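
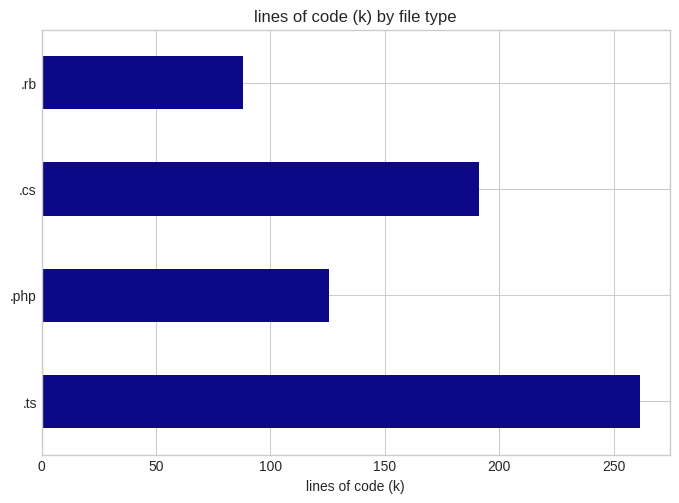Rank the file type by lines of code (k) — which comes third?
.php

Top 4: .ts ≈ 250, .cs ≈ 200, .php ≈ 125, .rb ≈ 100.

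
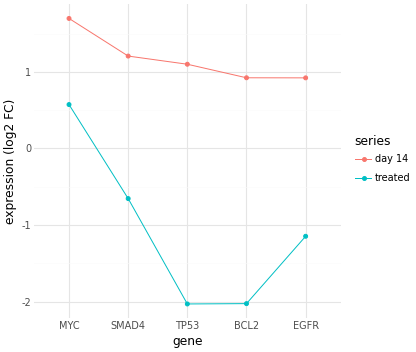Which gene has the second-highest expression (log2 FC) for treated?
SMAD4

Top 3 for treated: MYC ≈ 0.5, SMAD4 ≈ -0.5, EGFR ≈ -1.0.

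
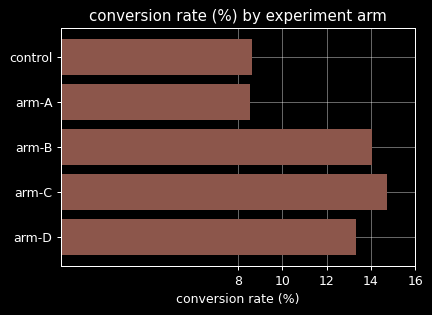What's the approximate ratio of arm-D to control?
≈ 1.75×

arm-D ≈ 14, control ≈ 8; 14/8 ≈ 1.75.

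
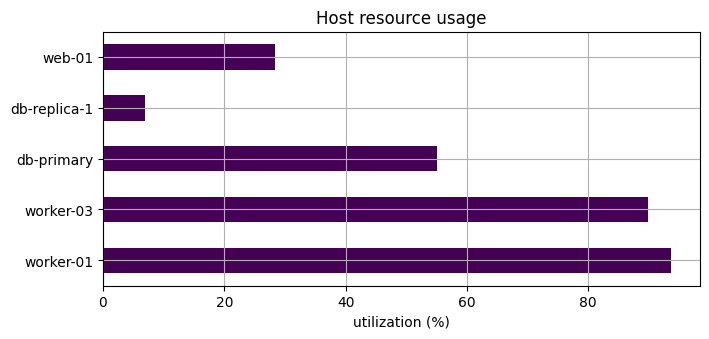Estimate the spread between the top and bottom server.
Max worker-01 ≈ 90, min db-replica-1 ≈ 10; range ≈ 80.

≈ 80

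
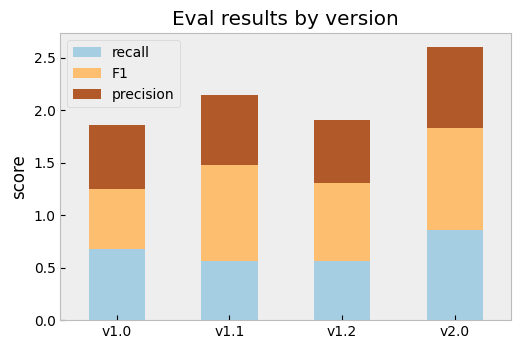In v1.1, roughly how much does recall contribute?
recall top ≈ 0.5, bottom ≈ 0.0; segment ≈ 0.5.

≈ 0.5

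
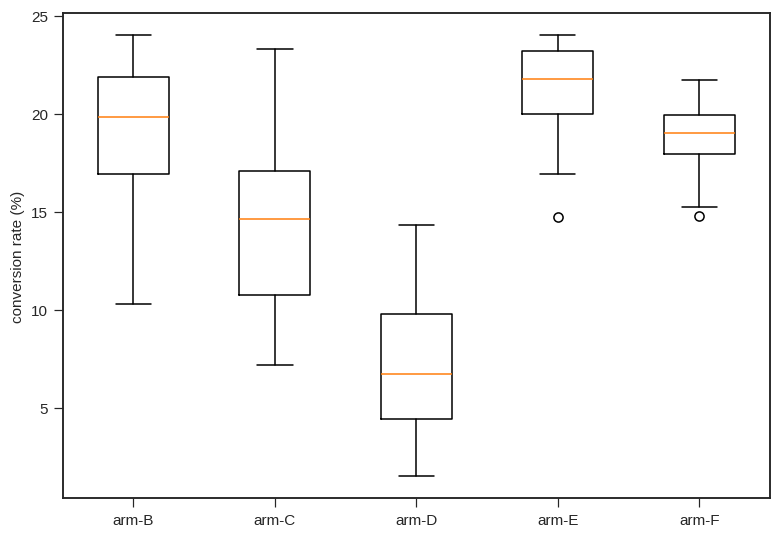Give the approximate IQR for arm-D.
≈ 6

Q3 ≈ 10, Q1 ≈ 4; IQR ≈ 6.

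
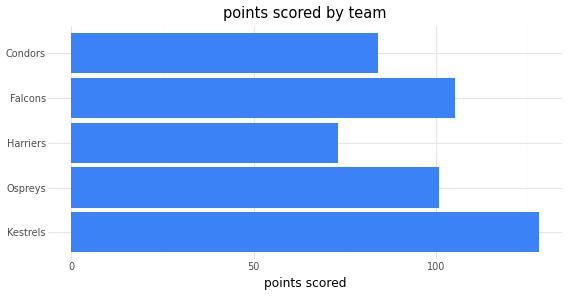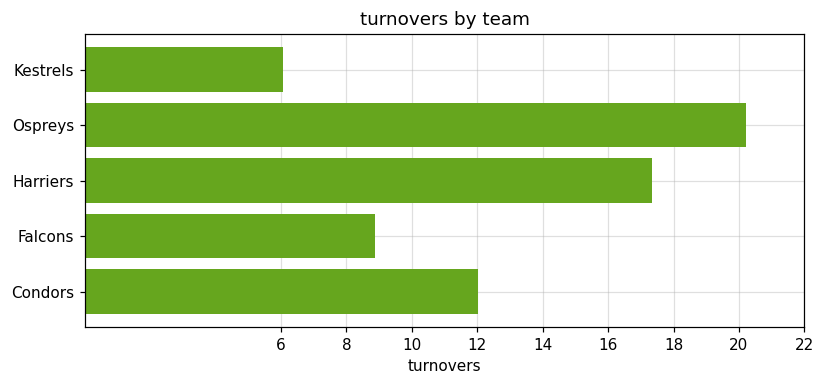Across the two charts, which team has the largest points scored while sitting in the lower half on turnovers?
Kestrels

Chart 2 median turnovers ≈ 12; below-median teams: Kestrels, Falcons. Among those, Kestrels has the highest points scored (≈ 120).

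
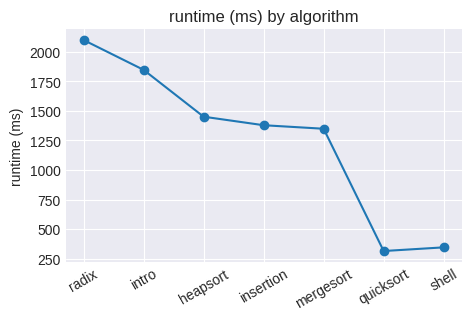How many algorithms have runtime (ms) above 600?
Above 600: radix, intro, heapsort, insertion, mergesort.

5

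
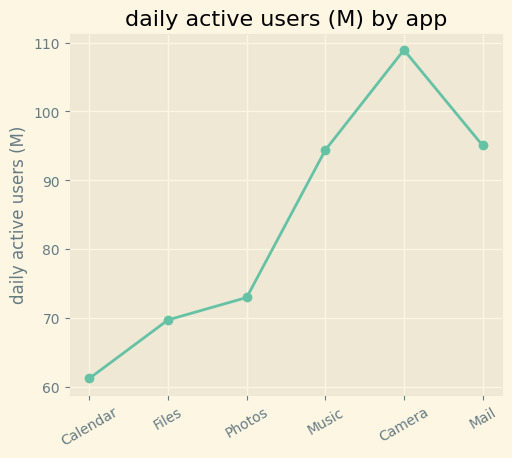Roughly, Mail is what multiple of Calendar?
Mail ≈ 95, Calendar ≈ 60; 95/60 ≈ 1.58.

≈ 1.58×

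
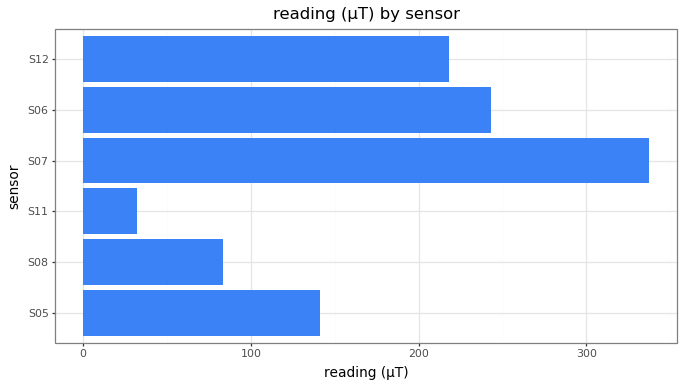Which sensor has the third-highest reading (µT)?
S12

Top 4: S07 ≈ 350, S06 ≈ 250, S12 ≈ 200, S05 ≈ 150.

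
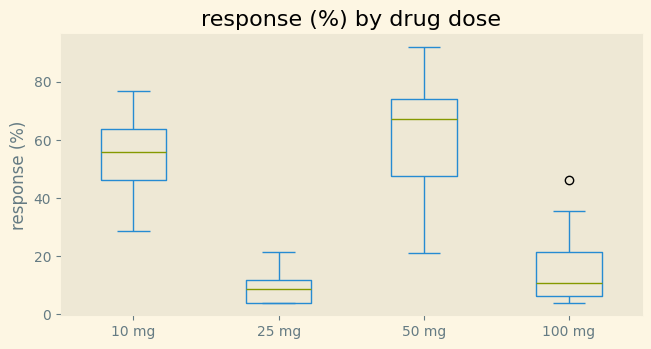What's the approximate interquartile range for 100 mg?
≈ 15

Q3 ≈ 20, Q1 ≈ 5; IQR ≈ 15.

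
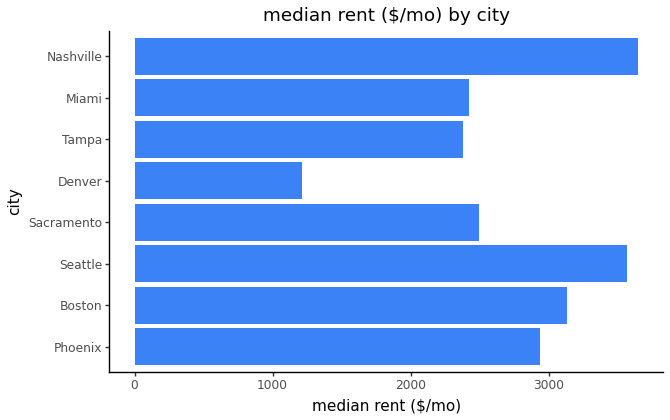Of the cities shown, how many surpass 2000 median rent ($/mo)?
7

Above 2000: Phoenix, Boston, Seattle, Sacramento, Tampa, Miami, Nashville.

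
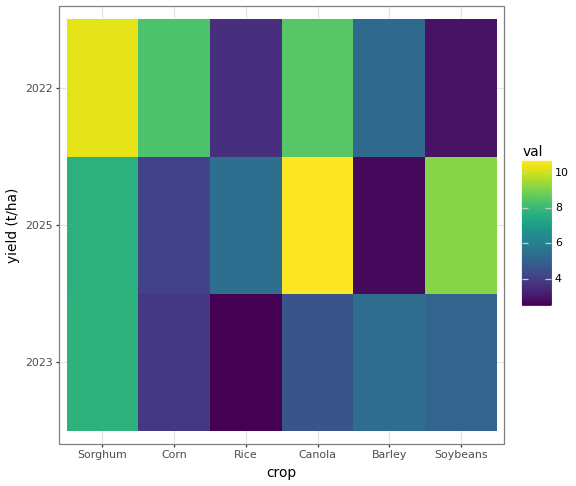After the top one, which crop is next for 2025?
Top 3 for 2025: Canola ≈ 11, Soybeans ≈ 9, Sorghum ≈ 8.

Soybeans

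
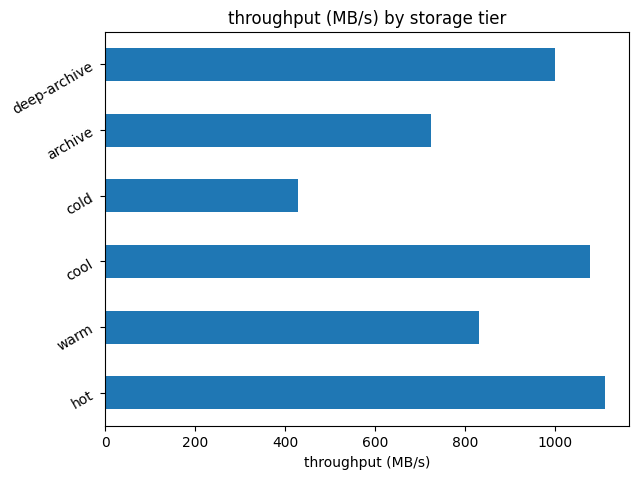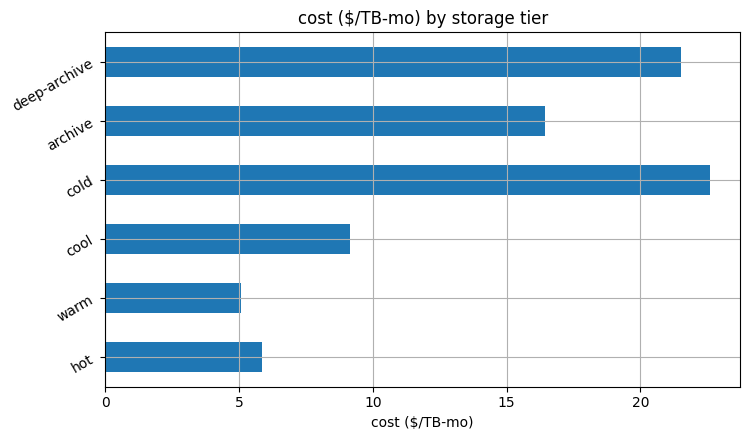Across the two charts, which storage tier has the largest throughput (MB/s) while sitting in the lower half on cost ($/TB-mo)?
hot

Chart 2 median cost ($/TB-mo) ≈ 15; below-median storage tiers: hot, warm, cool. Among those, hot has the highest throughput (MB/s) (≈ 1200).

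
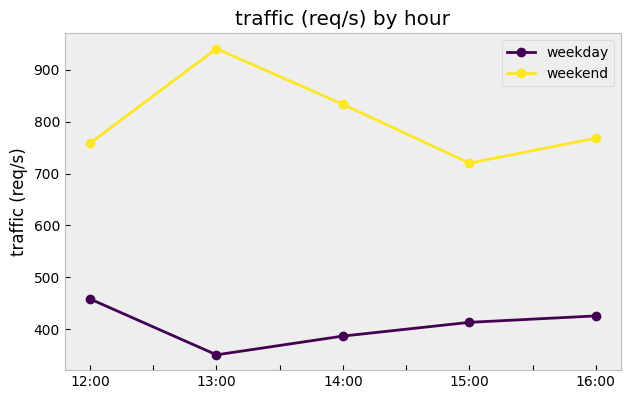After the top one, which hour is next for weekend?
14:00

Top 3 for weekend: 13:00 ≈ 950, 14:00 ≈ 850, 16:00 ≈ 750.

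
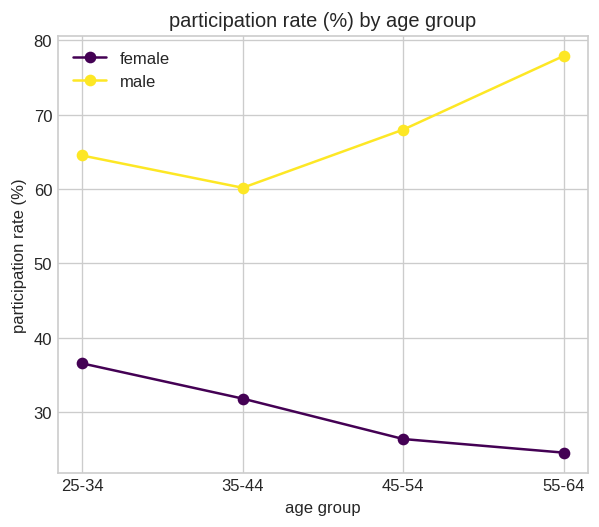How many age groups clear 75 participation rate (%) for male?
Above 75: 55-64.

1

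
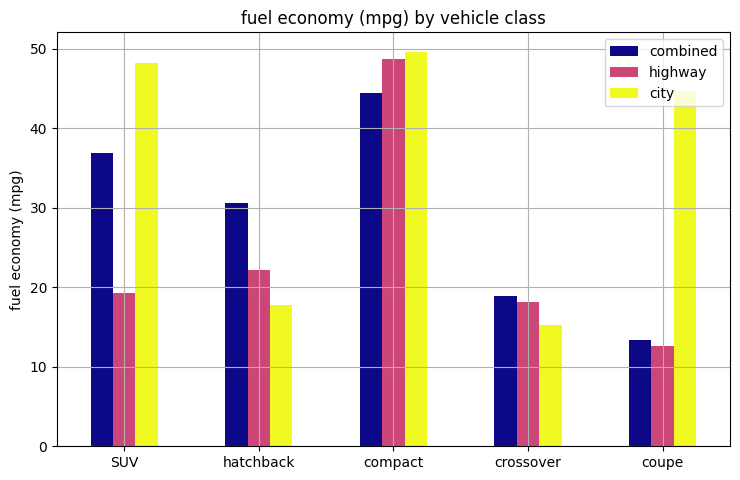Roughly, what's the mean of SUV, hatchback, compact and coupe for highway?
(20 + 20 + 50 + 15) / 4 ≈ 26.

≈ 26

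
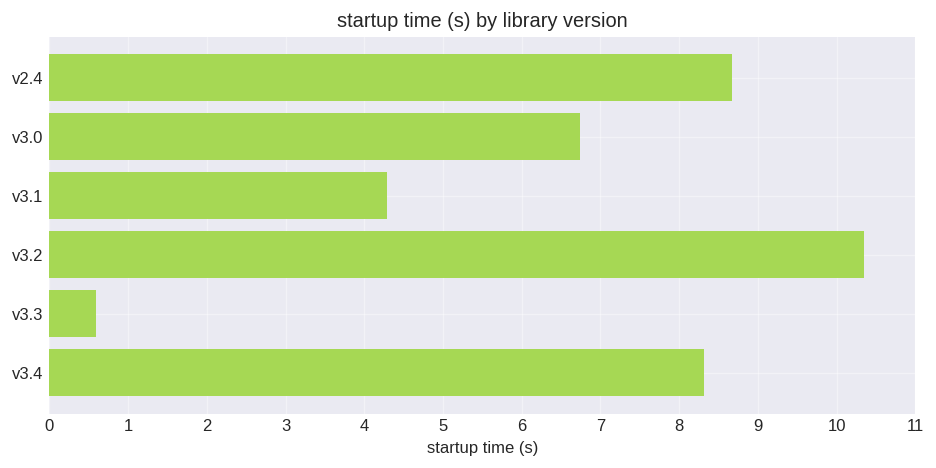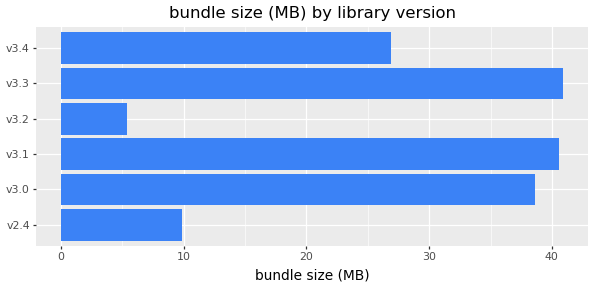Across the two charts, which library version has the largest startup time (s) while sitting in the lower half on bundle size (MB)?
Chart 2 median bundle size (MB) ≈ 35; below-median library versions: v2.4, v3.2, v3.4. Among those, v3.2 has the highest startup time (s) (≈ 10).

v3.2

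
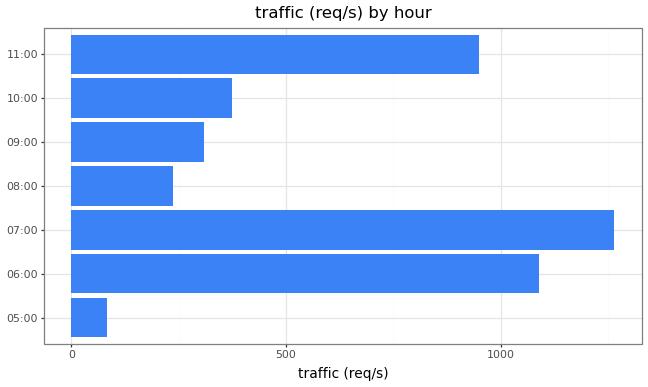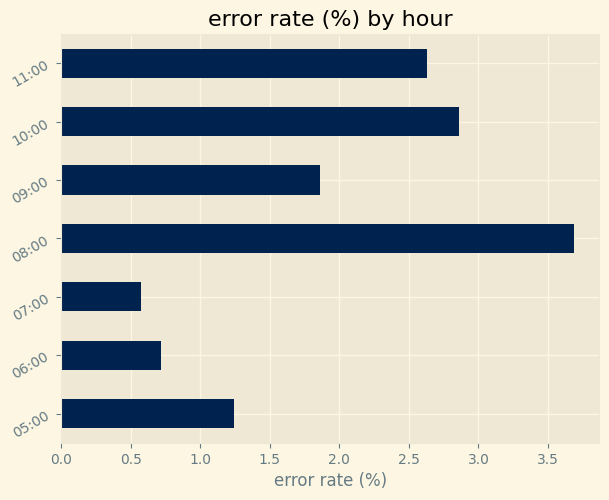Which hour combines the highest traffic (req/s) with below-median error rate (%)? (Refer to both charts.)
07:00

Chart 2 median error rate (%) ≈ 2; below-median hours: 05:00, 06:00, 07:00. Among those, 07:00 has the highest traffic (req/s) (≈ 1200).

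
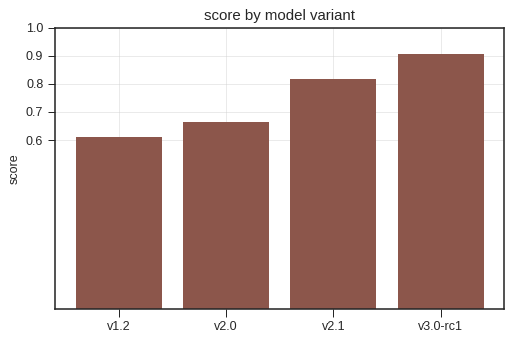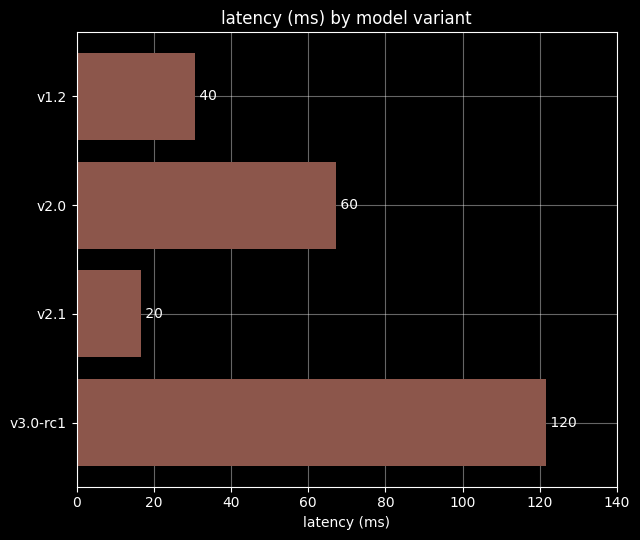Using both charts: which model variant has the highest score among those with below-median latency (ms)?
v2.1

Chart 2 median latency (ms) ≈ 40; below-median model variants: v1.2, v2.1. Among those, v2.1 has the highest score (≈ 0.8).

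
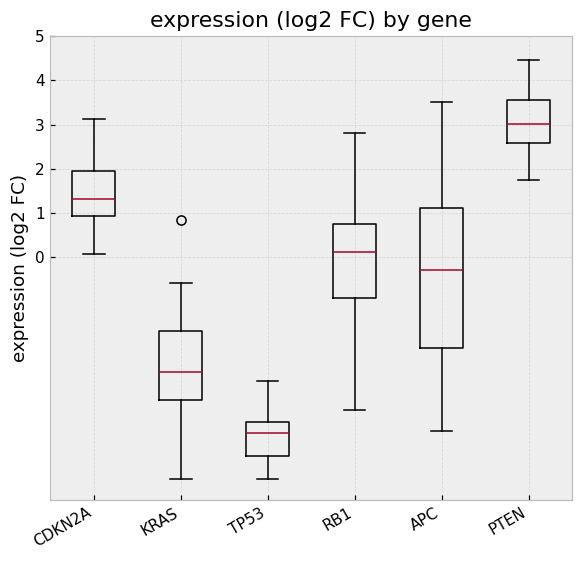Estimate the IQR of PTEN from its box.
≈ 1

Q3 ≈ 4, Q1 ≈ 3; IQR ≈ 1.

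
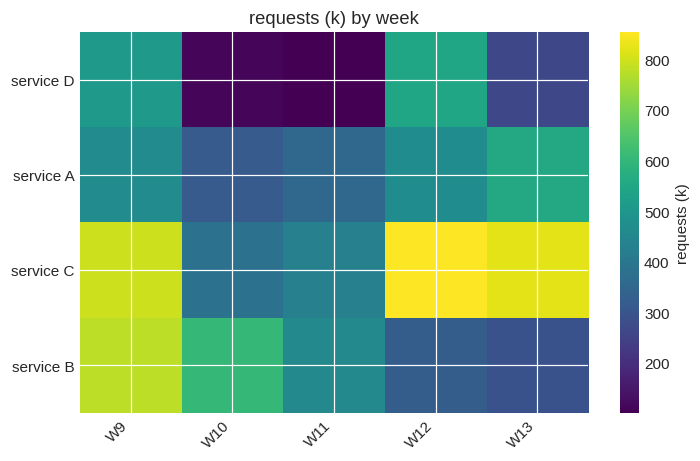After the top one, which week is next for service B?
Top 3 for service B: W9 ≈ 800, W10 ≈ 600, W11 ≈ 500.

W10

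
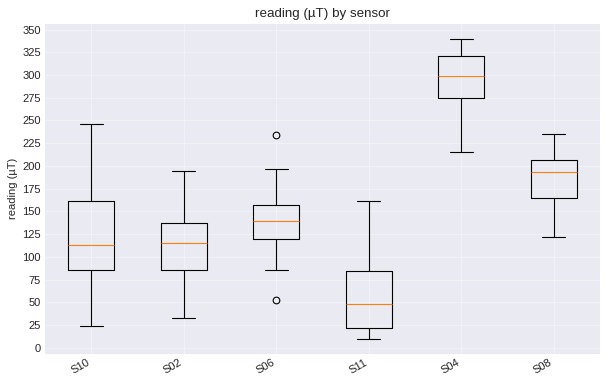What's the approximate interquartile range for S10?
Q3 ≈ 150, Q1 ≈ 75; IQR ≈ 75.

≈ 75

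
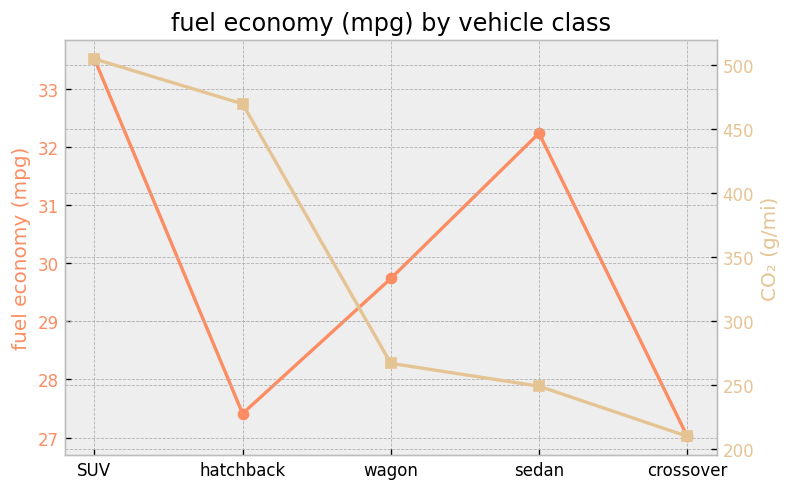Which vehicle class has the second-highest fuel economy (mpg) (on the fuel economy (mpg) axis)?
sedan

Top 3 (on the fuel economy (mpg) axis): SUV ≈ 34, sedan ≈ 32, wagon ≈ 30.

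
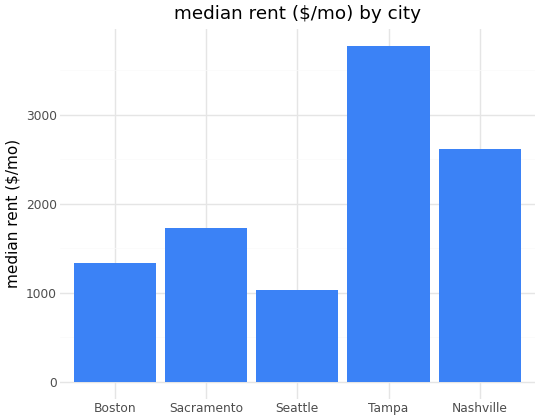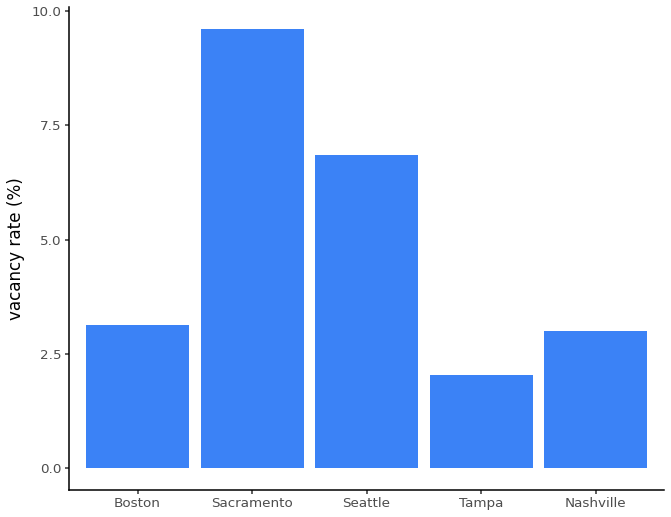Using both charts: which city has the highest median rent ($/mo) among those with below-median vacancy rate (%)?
Tampa

Chart 2 median vacancy rate (%) ≈ 3; below-median cities: Tampa, Nashville. Among those, Tampa has the highest median rent ($/mo) (≈ 4000).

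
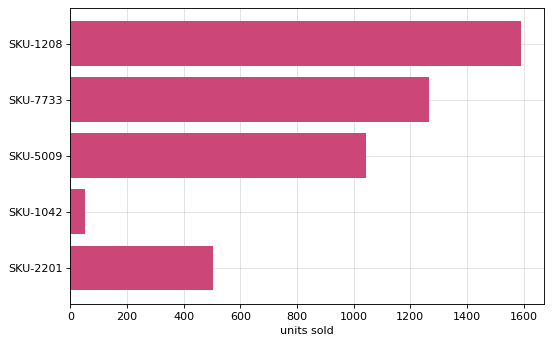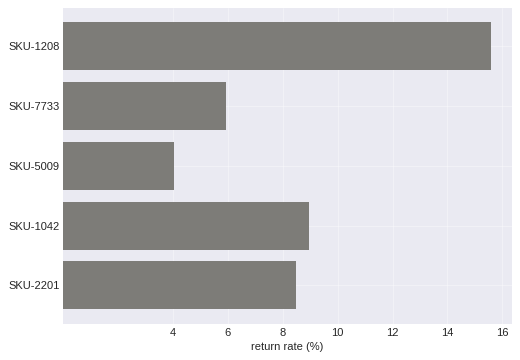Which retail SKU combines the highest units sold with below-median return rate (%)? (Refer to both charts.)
SKU-7733

Chart 2 median return rate (%) ≈ 8; below-median retail SKUs: SKU-7733, SKU-5009. Among those, SKU-7733 has the highest units sold (≈ 1200).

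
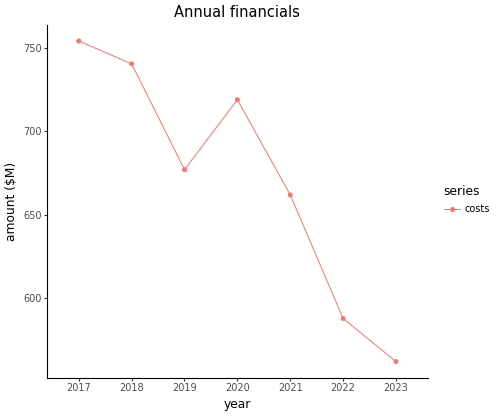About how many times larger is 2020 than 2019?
≈ 1.06×

2020 ≈ 720, 2019 ≈ 680; 720/680 ≈ 1.06.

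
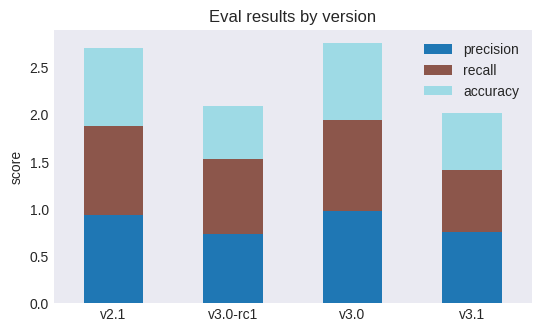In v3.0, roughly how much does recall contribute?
recall top ≈ 2.0, bottom ≈ 1.0; segment ≈ 1.0.

≈ 1.0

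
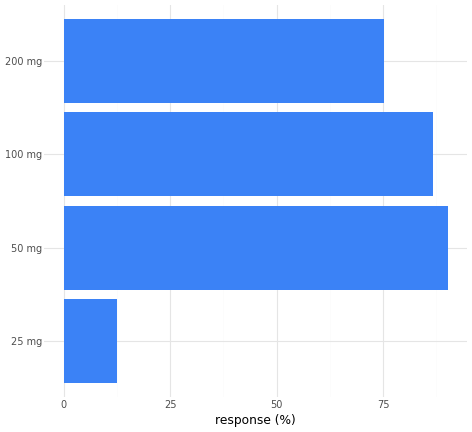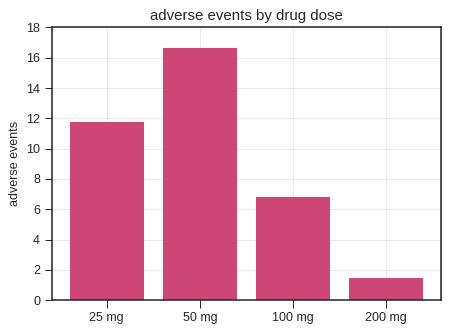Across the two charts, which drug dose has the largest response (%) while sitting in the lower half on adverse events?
100 mg

Chart 2 median adverse events ≈ 10; below-median drug doses: 100 mg, 200 mg. Among those, 100 mg has the highest response (%) (≈ 90).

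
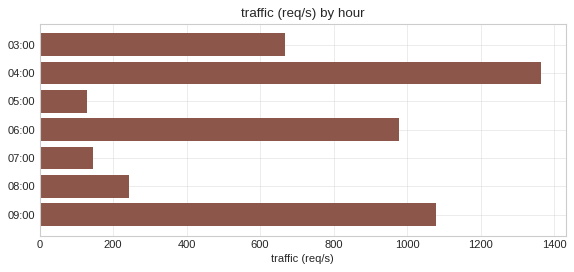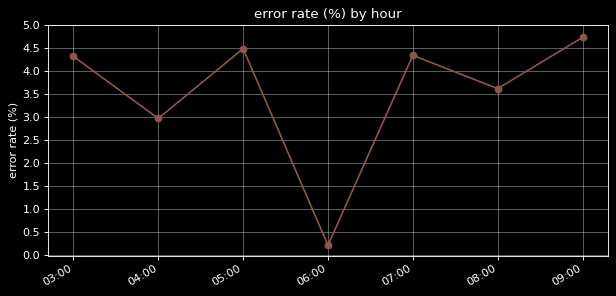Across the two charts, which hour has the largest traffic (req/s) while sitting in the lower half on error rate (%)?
Chart 2 median error rate (%) ≈ 4.5; below-median hours: 04:00, 06:00, 08:00. Among those, 04:00 has the highest traffic (req/s) (≈ 1400).

04:00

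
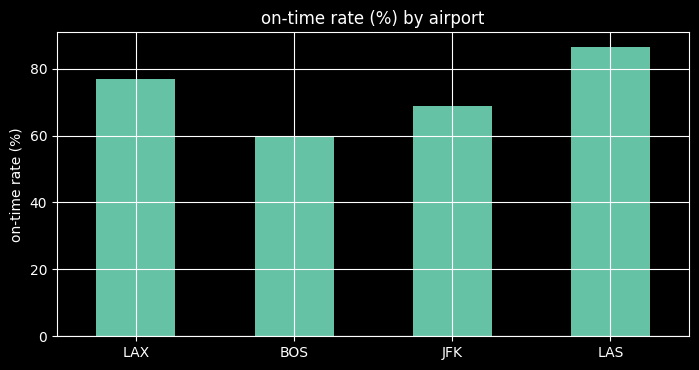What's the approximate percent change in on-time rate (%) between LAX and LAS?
LAX ≈ 80, LAS ≈ 90; (90 − 80) / 80 ≈ +12.5%.

≈ +12.5%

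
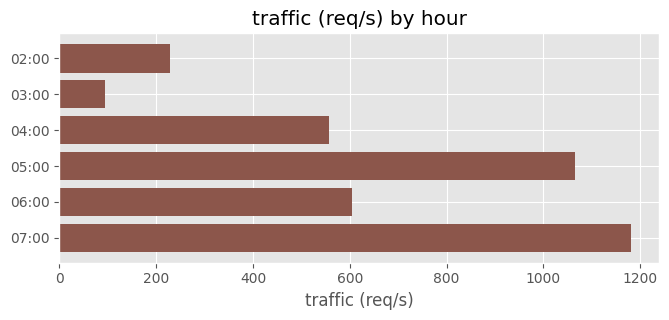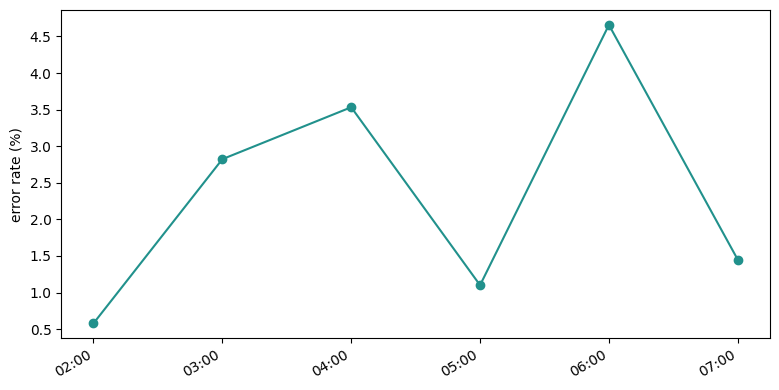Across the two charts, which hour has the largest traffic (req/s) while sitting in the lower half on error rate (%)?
Chart 2 median error rate (%) ≈ 2; below-median hours: 02:00, 05:00, 07:00. Among those, 07:00 has the highest traffic (req/s) (≈ 1200).

07:00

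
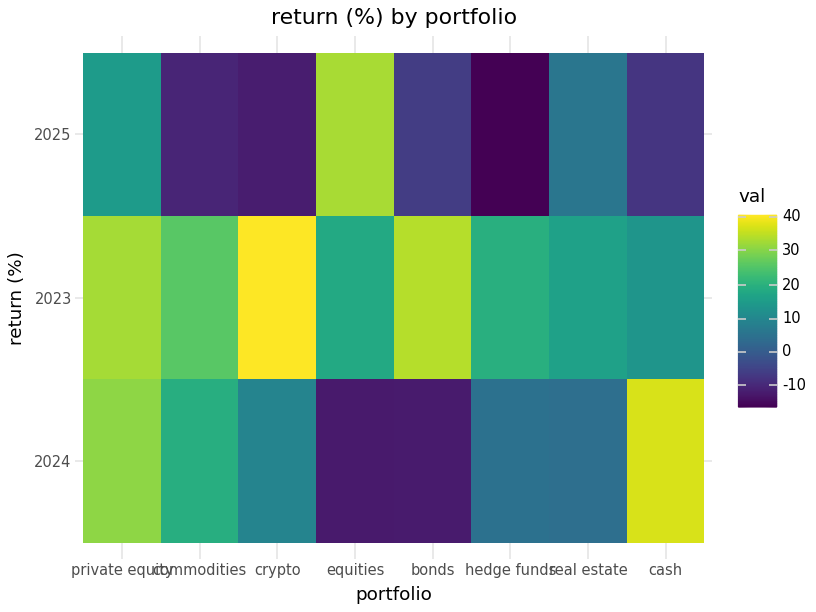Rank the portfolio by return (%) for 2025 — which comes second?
Top 3 for 2025: equities ≈ 35, private equity ≈ 15, real estate ≈ 5.

private equity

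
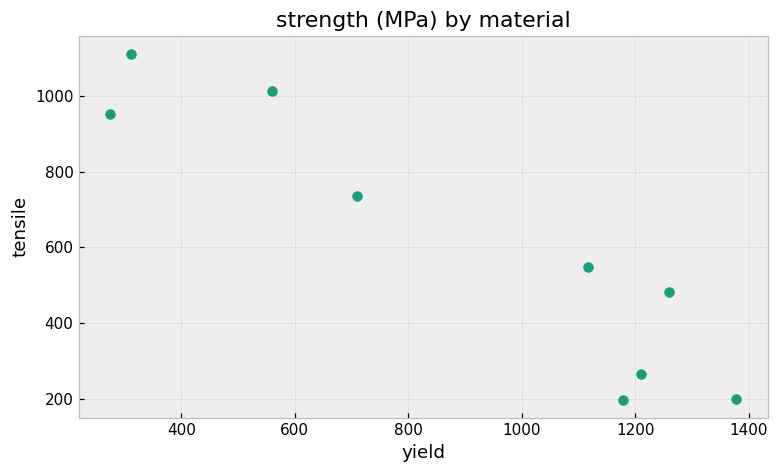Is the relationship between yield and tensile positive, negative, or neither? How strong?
Points are negatively correlated; strong (|r| ≈ 0.9).

negative, strong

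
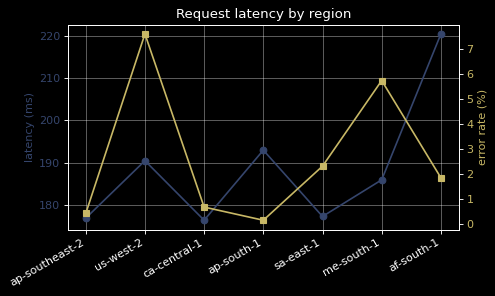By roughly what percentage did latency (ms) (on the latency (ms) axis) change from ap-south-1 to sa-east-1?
≈ -10.3%

ap-south-1 ≈ 195, sa-east-1 ≈ 175; (175 − 195) / 195 ≈ -10.3%.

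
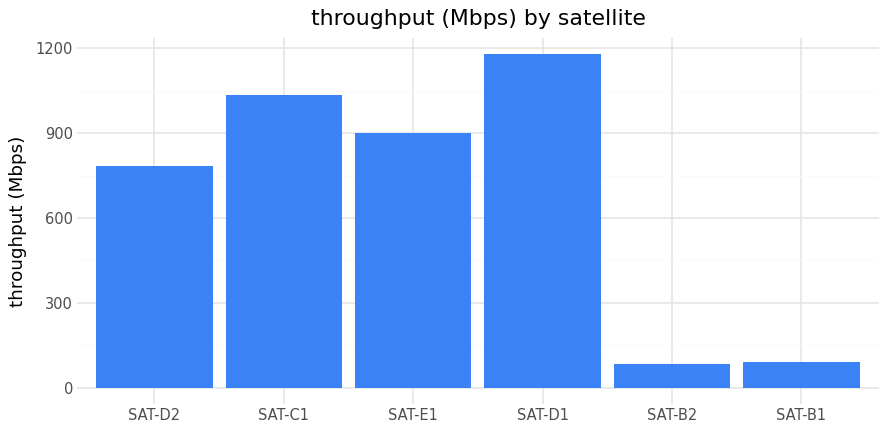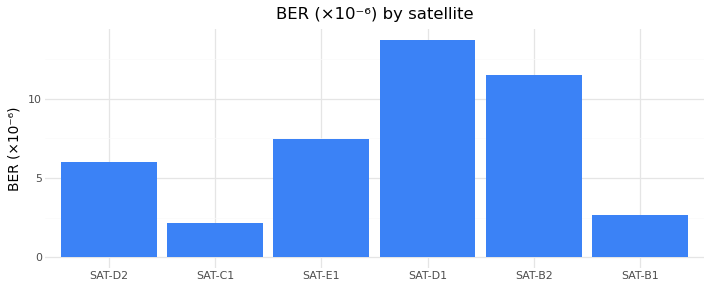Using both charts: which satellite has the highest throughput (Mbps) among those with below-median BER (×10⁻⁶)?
Chart 2 median BER (×10⁻⁶) ≈ 6; below-median satellites: SAT-D2, SAT-C1, SAT-B1. Among those, SAT-C1 has the highest throughput (Mbps) (≈ 1000).

SAT-C1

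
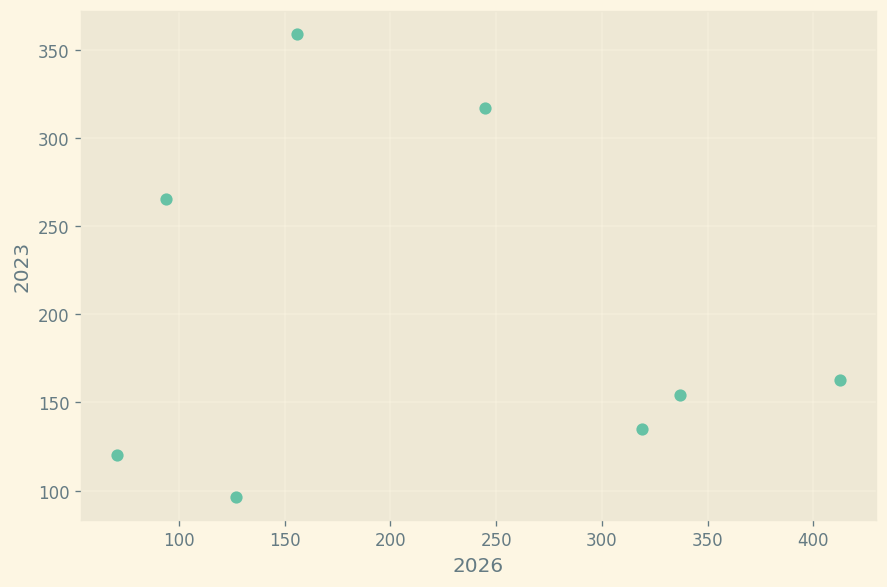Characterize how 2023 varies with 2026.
no clear correlation

Points are roughly uncorrelated; weak (|r| ≈ 0.1).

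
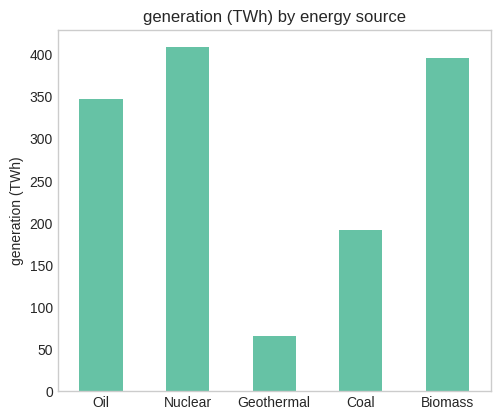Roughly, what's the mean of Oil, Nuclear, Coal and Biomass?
(350 + 400 + 200 + 400) / 4 ≈ 338.

≈ 338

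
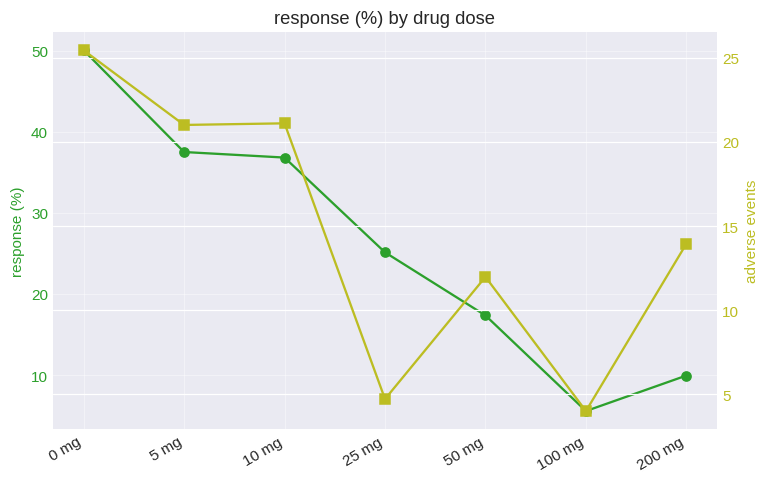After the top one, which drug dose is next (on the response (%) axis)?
Top 3 (on the response (%) axis): 0 mg ≈ 50, 5 mg ≈ 40, 10 mg ≈ 35.

5 mg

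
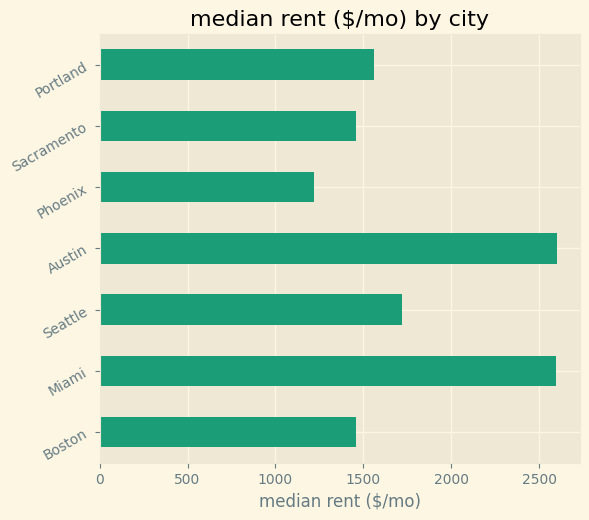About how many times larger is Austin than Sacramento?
≈ 1.67×

Austin ≈ 2500, Sacramento ≈ 1500; 2500/1500 ≈ 1.67.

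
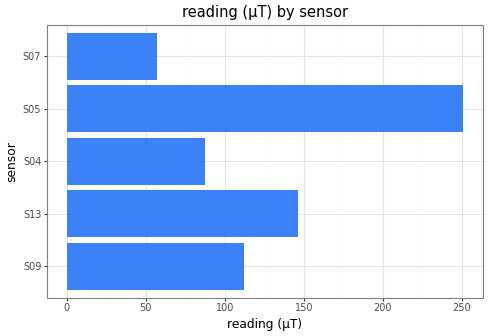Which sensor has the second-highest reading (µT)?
Top 3: S05 ≈ 250, S13 ≈ 150, S09 ≈ 100.

S13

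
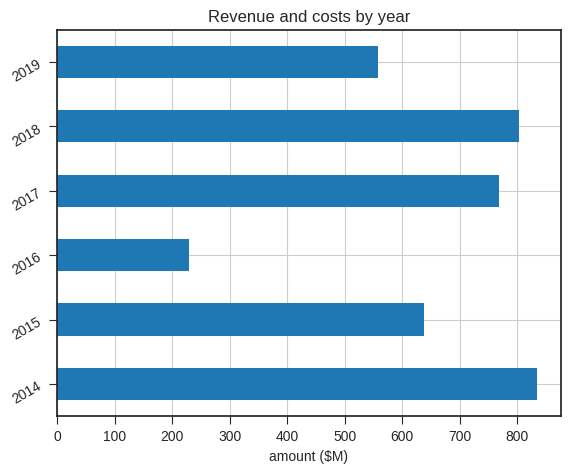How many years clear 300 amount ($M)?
Above 300: 2014, 2015, 2017, 2018, 2019.

5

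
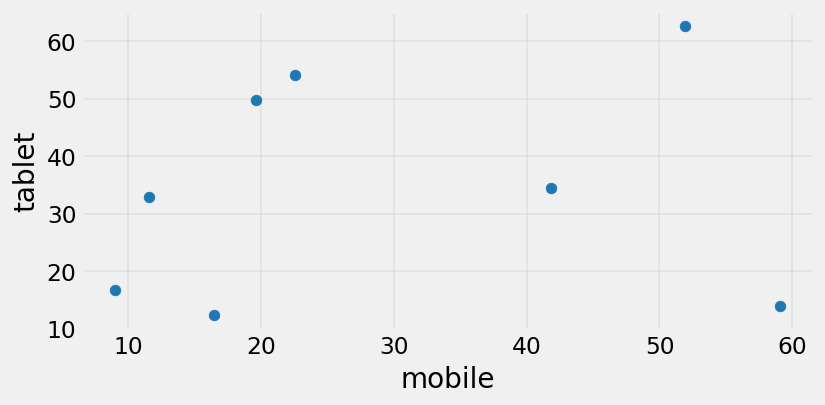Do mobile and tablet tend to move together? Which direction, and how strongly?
no clear correlation

Points are roughly uncorrelated; weak (|r| ≈ 0.2).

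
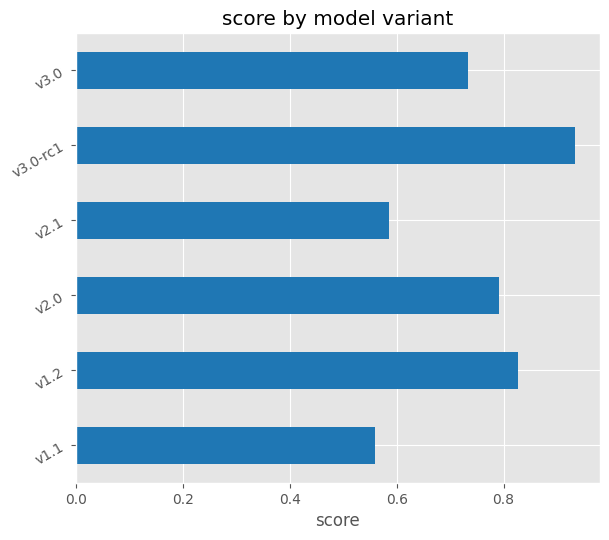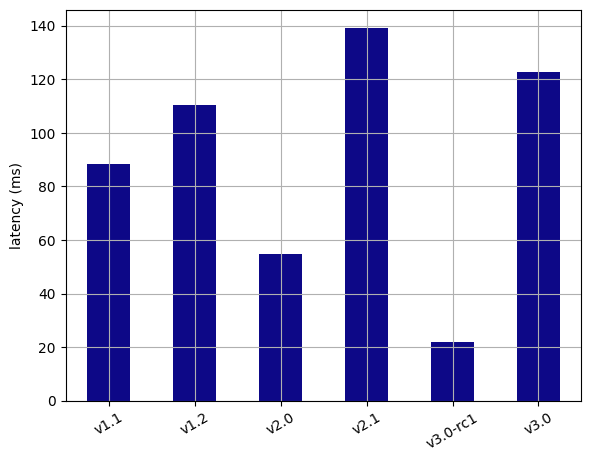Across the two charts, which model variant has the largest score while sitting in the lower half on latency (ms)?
Chart 2 median latency (ms) ≈ 100; below-median model variants: v1.1, v2.0, v3.0-rc1. Among those, v3.0-rc1 has the highest score (≈ 0.9).

v3.0-rc1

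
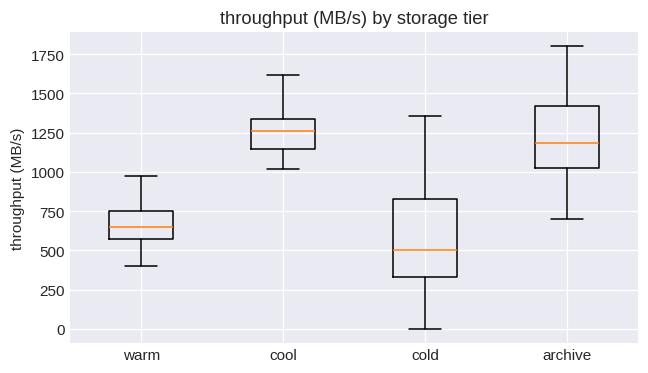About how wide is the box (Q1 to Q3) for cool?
Q3 ≈ 1300, Q1 ≈ 1100; IQR ≈ 200.

≈ 200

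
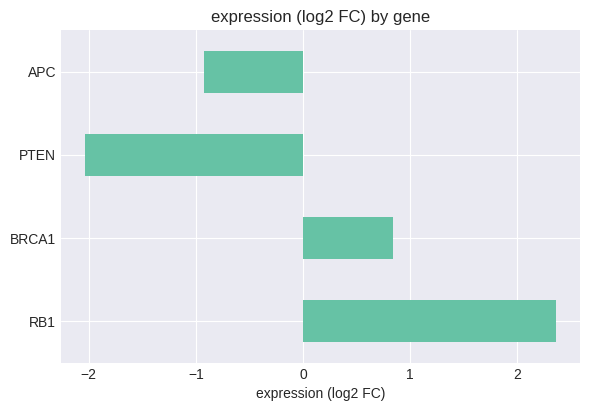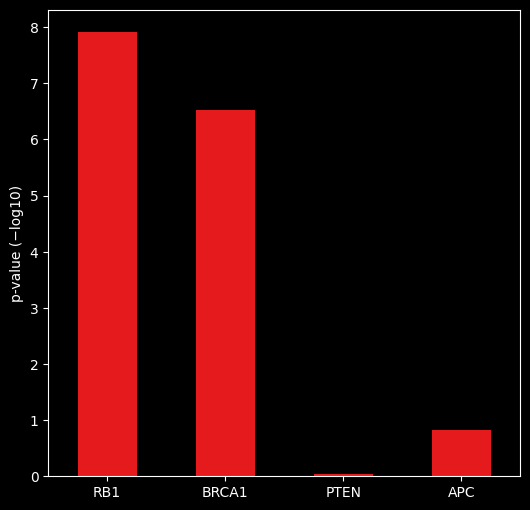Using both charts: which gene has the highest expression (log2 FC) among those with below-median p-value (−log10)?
APC

Chart 2 median p-value (−log10) ≈ 4; below-median genes: PTEN, APC. Among those, APC has the highest expression (log2 FC) (≈ -1).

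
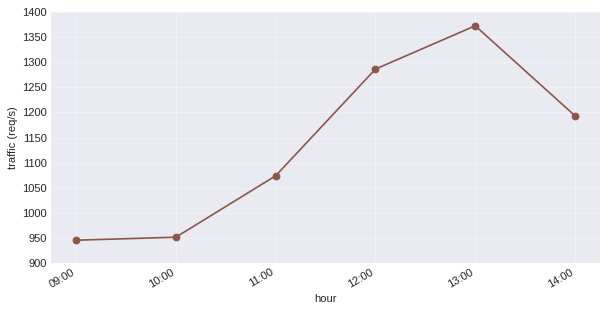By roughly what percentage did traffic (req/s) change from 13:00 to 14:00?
13:00 ≈ 1350, 14:00 ≈ 1200; (1200 − 1350) / 1350 ≈ -11.1%.

≈ -11.1%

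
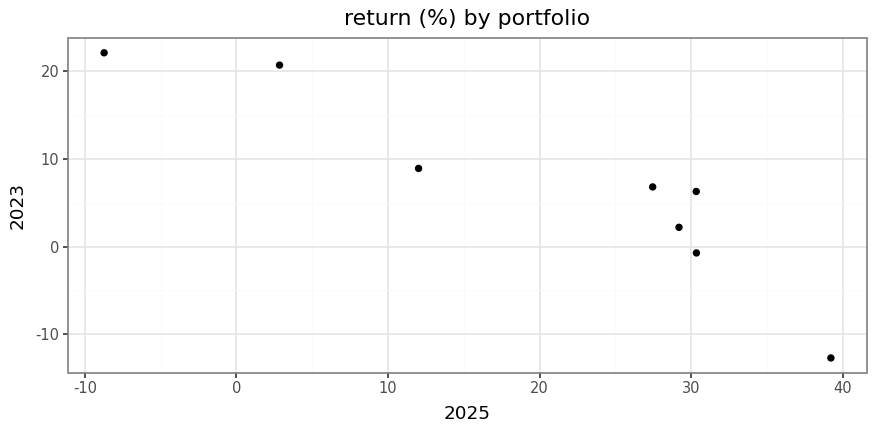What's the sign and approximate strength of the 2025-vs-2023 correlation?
negative, strong

Points are negatively correlated; strong (|r| ≈ 0.9).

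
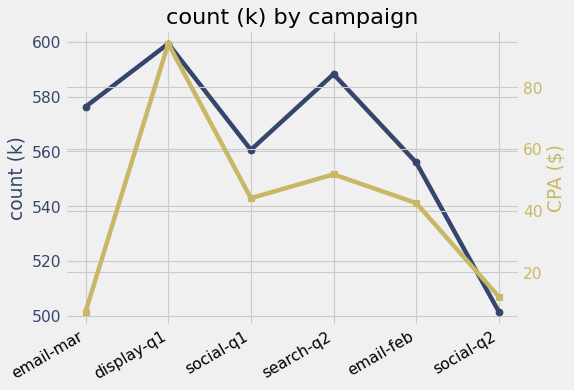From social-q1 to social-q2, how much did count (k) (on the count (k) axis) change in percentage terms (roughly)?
≈ -10.7%

social-q1 ≈ 560, social-q2 ≈ 500; (500 − 560) / 560 ≈ -10.7%.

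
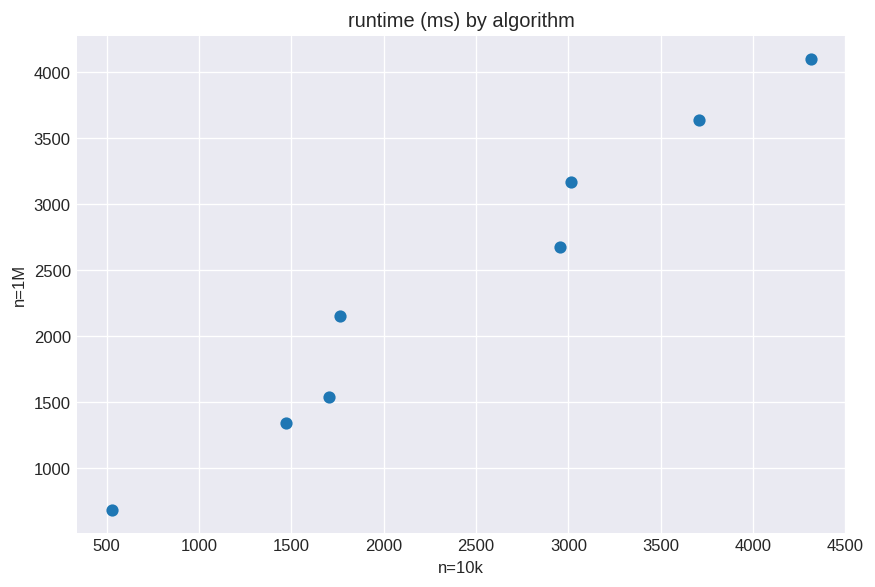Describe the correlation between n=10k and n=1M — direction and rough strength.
positive, strong

Points are positively correlated; strong (|r| ≈ 1.0).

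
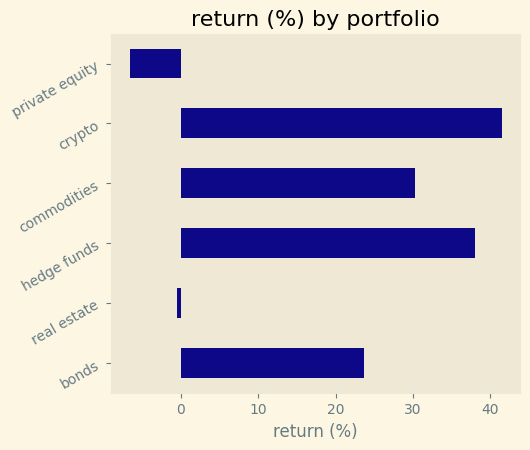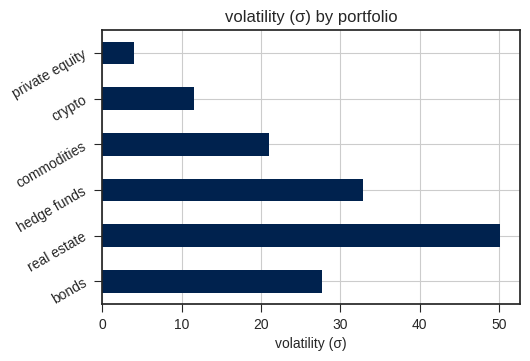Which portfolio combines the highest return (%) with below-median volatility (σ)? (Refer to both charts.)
crypto

Chart 2 median volatility (σ) ≈ 25; below-median portfolios: commodities, crypto, private equity. Among those, crypto has the highest return (%) (≈ 40).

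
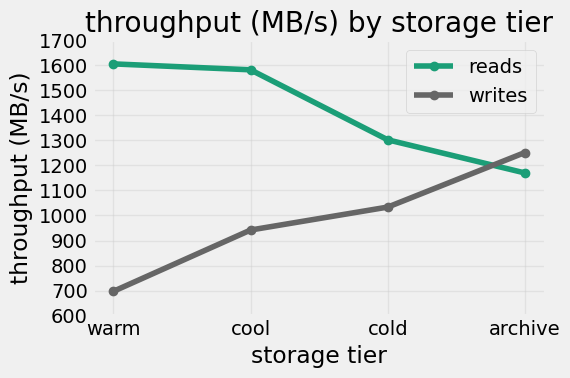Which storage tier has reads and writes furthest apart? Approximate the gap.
warm, ≈ 900 MB/s

warm: reads ≈ 1600, writes ≈ 700 → gap ≈ 900. Next-largest (cool) is only ≈ 700.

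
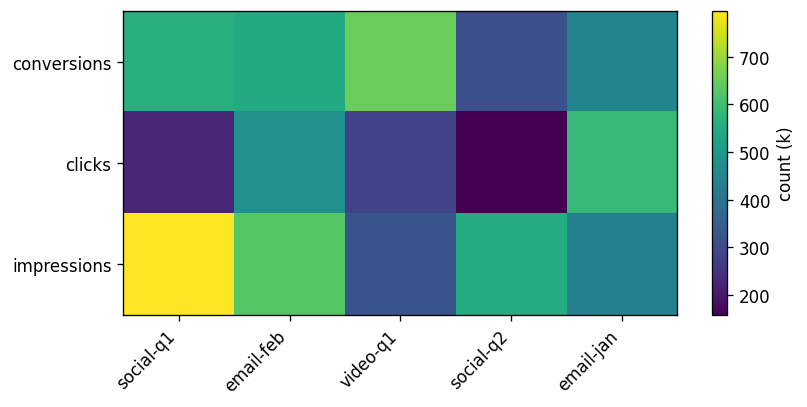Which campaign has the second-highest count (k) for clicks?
email-feb

Top 3 for clicks: email-jan ≈ 600, email-feb ≈ 500, video-q1 ≈ 300.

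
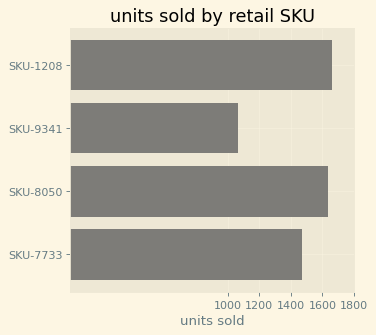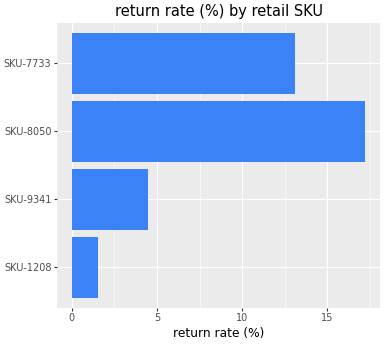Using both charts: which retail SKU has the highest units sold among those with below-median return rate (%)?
Chart 2 median return rate (%) ≈ 8; below-median retail SKUs: SKU-1208, SKU-9341. Among those, SKU-1208 has the highest units sold (≈ 1600).

SKU-1208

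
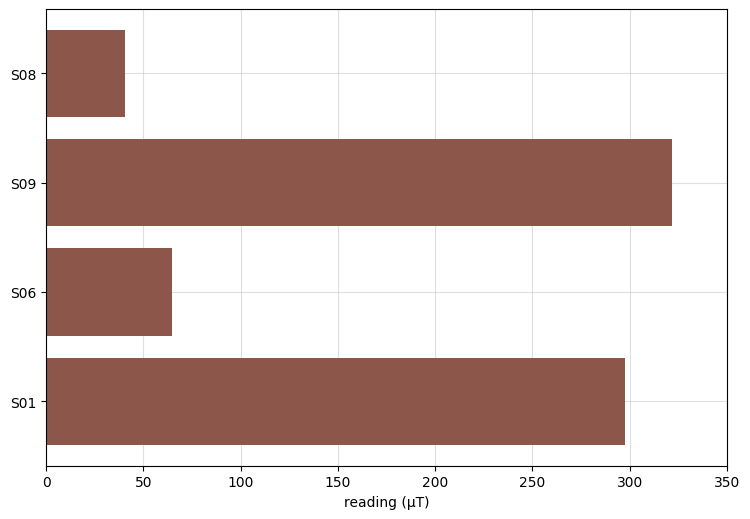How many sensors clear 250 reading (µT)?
2

Above 250: S09, S01.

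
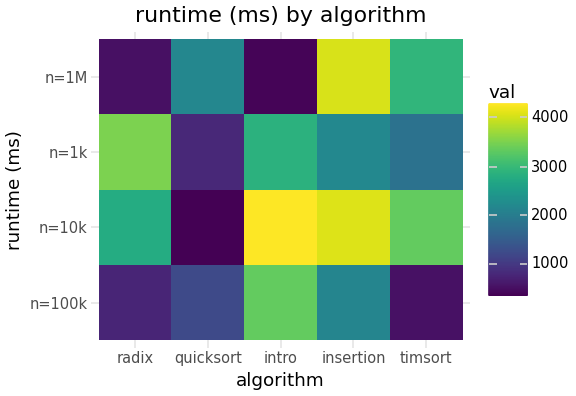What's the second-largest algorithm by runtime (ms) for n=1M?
timsort

Top 3 for n=1M: insertion ≈ 4000, timsort ≈ 3000, quicksort ≈ 2000.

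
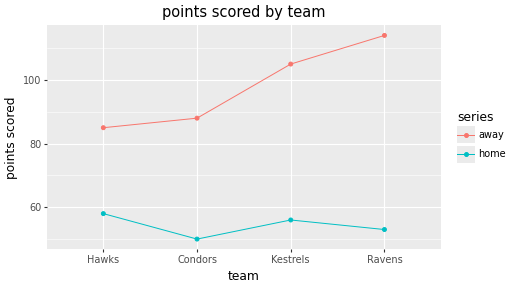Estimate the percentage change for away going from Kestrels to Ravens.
Kestrels ≈ 100, Ravens ≈ 110; (110 − 100) / 100 ≈ +10%.

≈ +10%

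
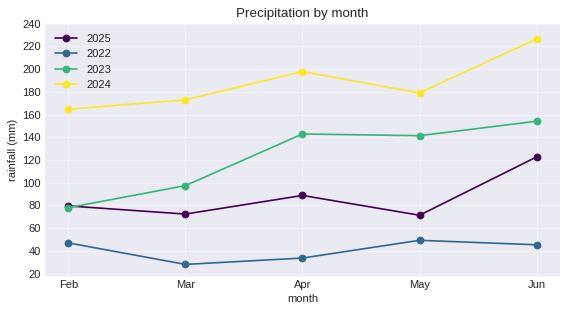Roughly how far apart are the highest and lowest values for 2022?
Max May ≈ 40, min Mar ≈ 20; range ≈ 20.

≈ 20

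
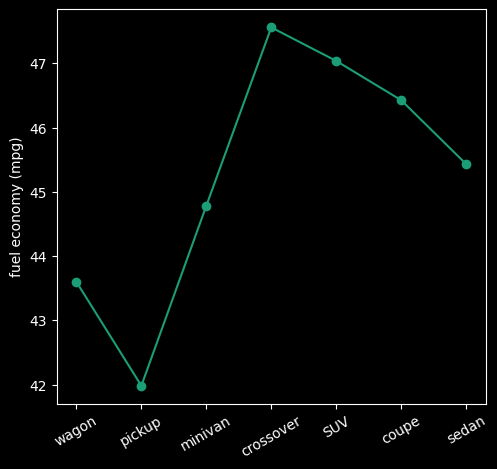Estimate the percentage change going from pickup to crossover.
≈ +13.1%

pickup ≈ 42.0, crossover ≈ 47.5; (47.5 − 42.0) / 42.0 ≈ +13.1%.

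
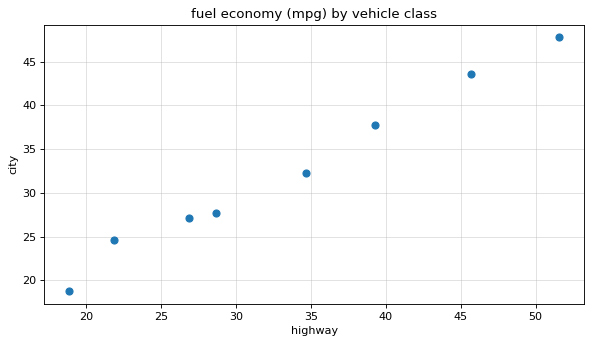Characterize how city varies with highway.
positive, strong

Points are positively correlated; strong (|r| ≈ 1.0).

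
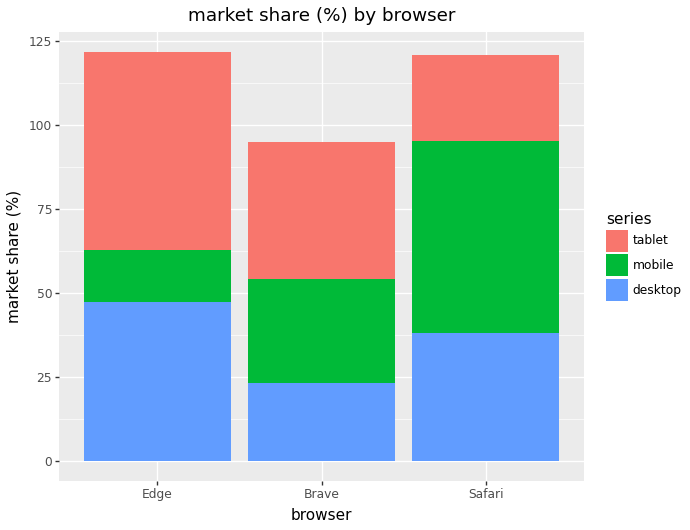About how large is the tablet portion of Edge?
tablet top ≈ 120, bottom ≈ 60; segment ≈ 60.

≈ 60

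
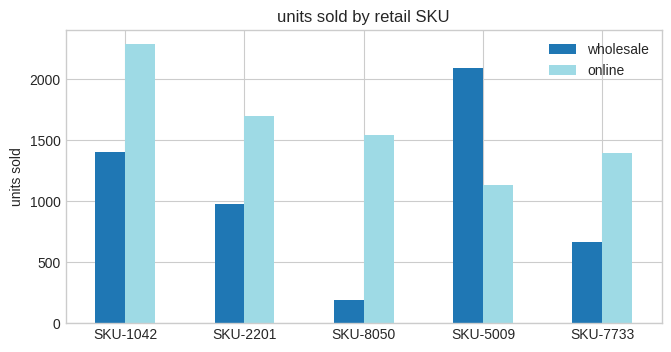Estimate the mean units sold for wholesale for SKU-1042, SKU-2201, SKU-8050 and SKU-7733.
(1400 + 1000 + 200 + 600) / 4 ≈ 800.

≈ 800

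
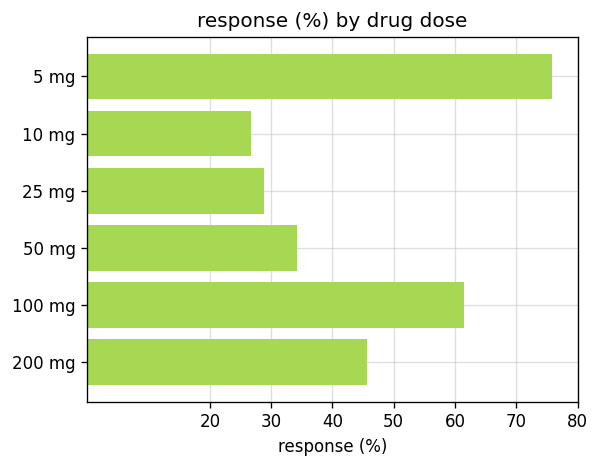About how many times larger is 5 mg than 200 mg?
5 mg ≈ 80, 200 mg ≈ 50; 80/50 ≈ 1.6.

≈ 1.6×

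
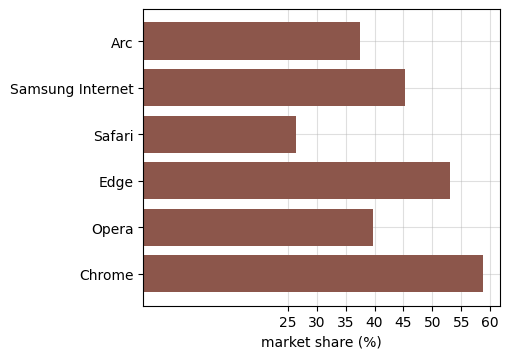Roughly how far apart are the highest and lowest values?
Max Chrome ≈ 60, min Safari ≈ 25; range ≈ 35.

≈ 35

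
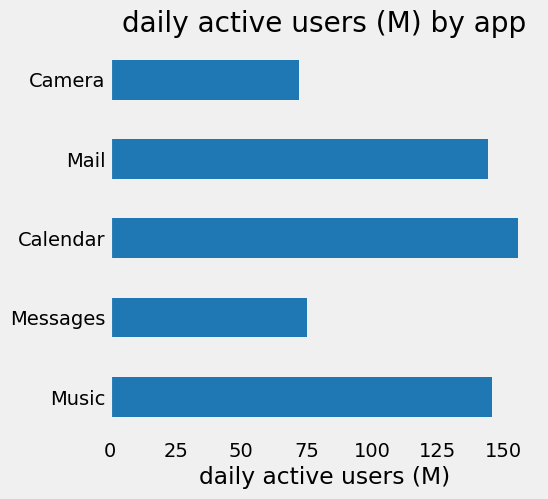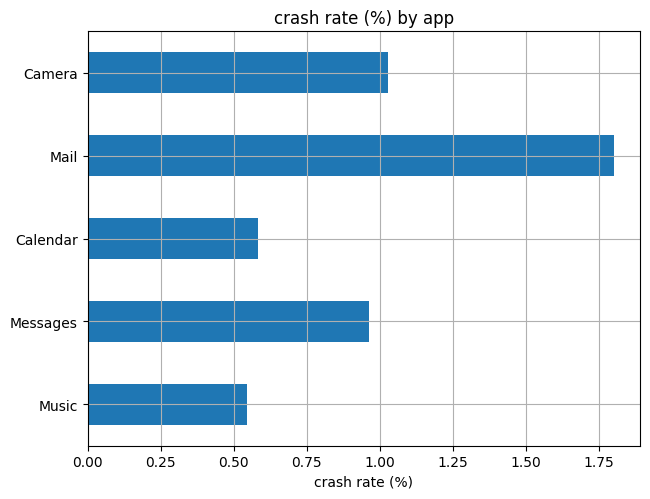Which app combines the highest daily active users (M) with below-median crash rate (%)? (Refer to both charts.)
Chart 2 median crash rate (%) ≈ 1; below-median apps: Music, Calendar. Among those, Calendar has the highest daily active users (M) (≈ 160).

Calendar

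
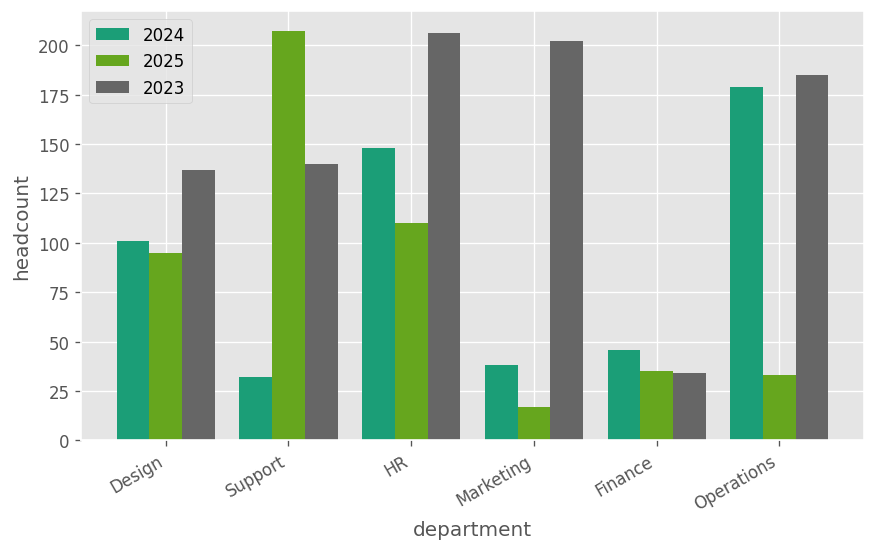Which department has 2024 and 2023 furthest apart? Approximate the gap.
Marketing: 2024 ≈ 40, 2023 ≈ 200 → gap ≈ 160. Next-largest (Support) is only ≈ 100.

Marketing, ≈ 160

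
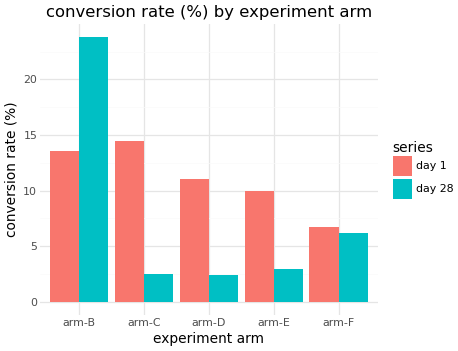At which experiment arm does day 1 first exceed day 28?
arm-C

arm-B: day 1 ≈ 14 vs day 28 ≈ 24 (not yet); arm-C: day 1 ≈ 14 vs day 28 ≈ 2 (first crossover).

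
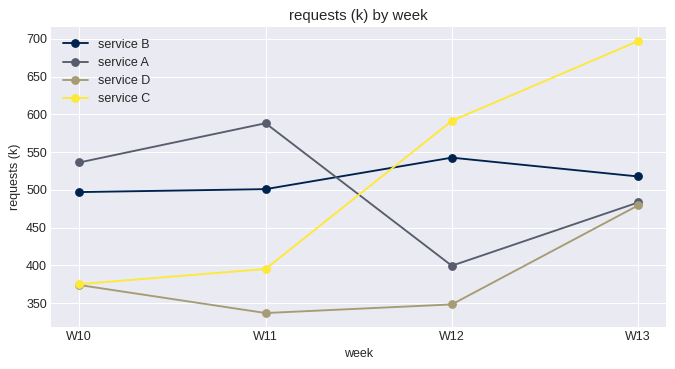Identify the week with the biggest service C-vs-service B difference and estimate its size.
W13: service C ≈ 700, service B ≈ 500 → gap ≈ 200. Next-largest (W10) is only ≈ 100.

W13, ≈ 200 k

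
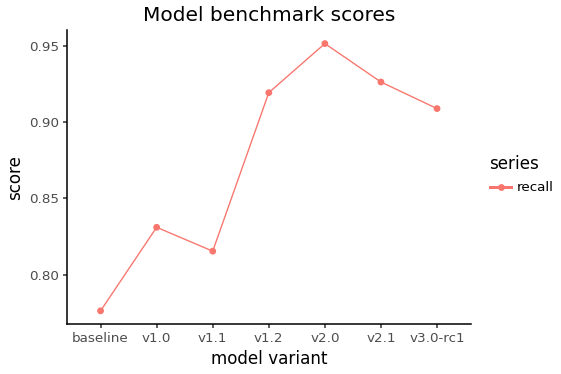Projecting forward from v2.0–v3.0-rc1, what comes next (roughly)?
Last three: 0.96, 0.92, 0.90 → slope ≈ -0.03/step → next ≈ 0.87.

≈ 0.87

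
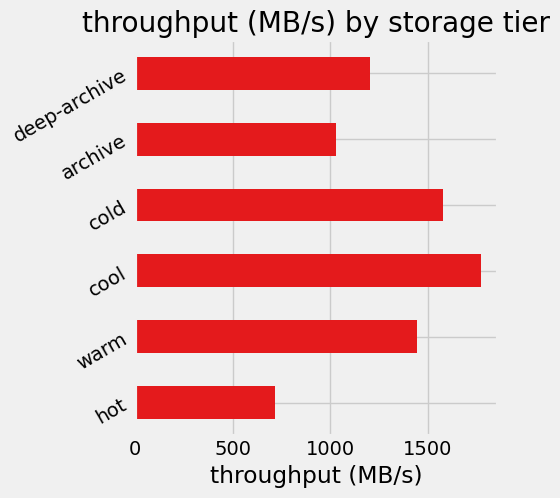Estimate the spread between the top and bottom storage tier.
Max cool ≈ 1800, min hot ≈ 800; range ≈ 1000.

≈ 1000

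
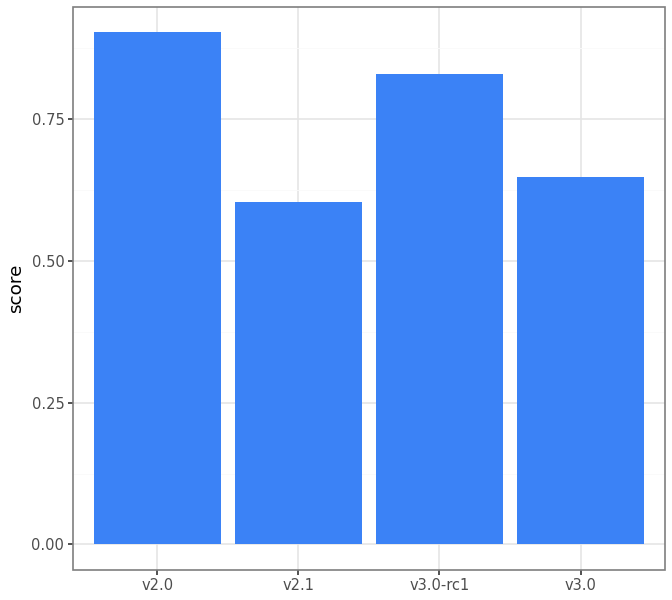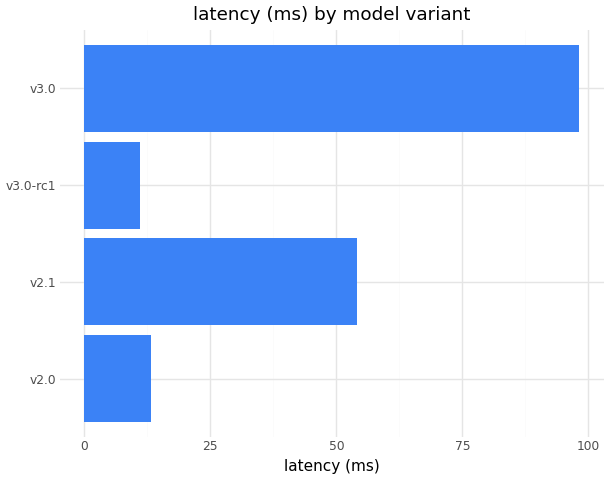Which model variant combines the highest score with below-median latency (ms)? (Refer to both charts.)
v2.0

Chart 2 median latency (ms) ≈ 30; below-median model variants: v2.0, v3.0-rc1. Among those, v2.0 has the highest score (≈ 0.9).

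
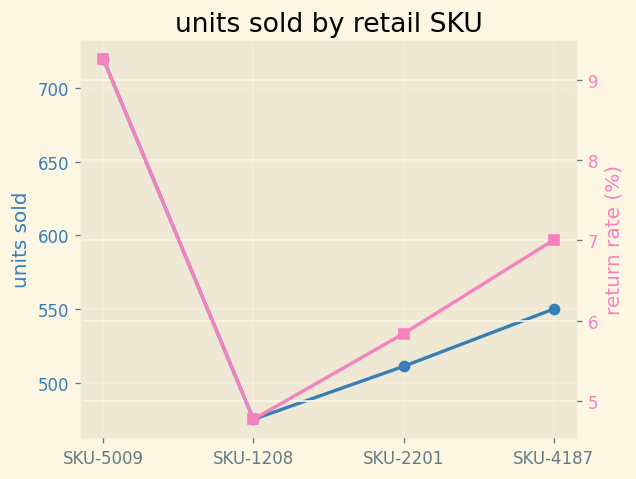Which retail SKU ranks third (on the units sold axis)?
SKU-2201

Top 4 (on the units sold axis): SKU-5009 ≈ 725, SKU-4187 ≈ 550, SKU-2201 ≈ 500, SKU-1208 ≈ 475.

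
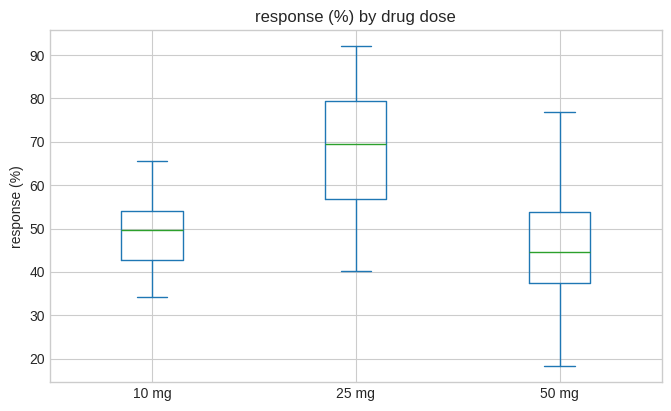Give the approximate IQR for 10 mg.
≈ 12

Q3 ≈ 54, Q1 ≈ 42; IQR ≈ 12.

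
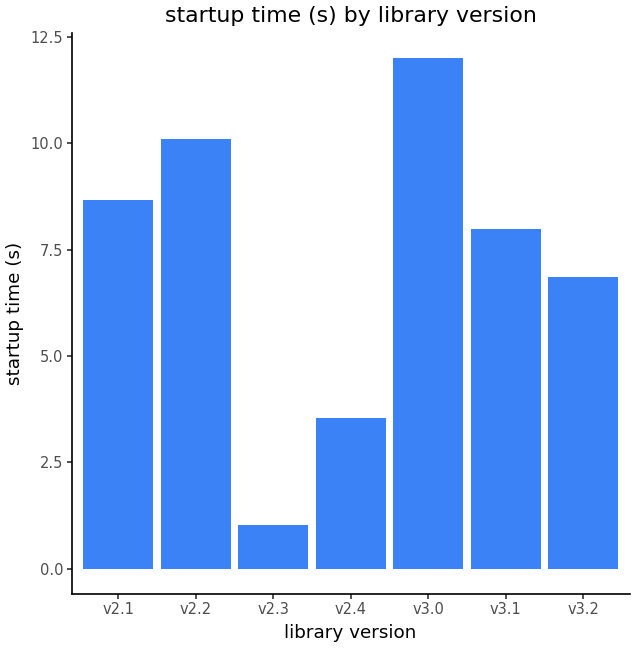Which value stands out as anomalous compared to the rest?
v2.3 ≈ 1; the rest sit between ≈ 4 and ≈ 12.

v2.3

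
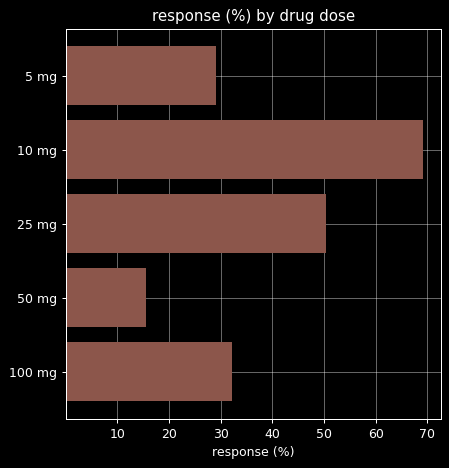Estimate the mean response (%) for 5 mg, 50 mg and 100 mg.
(30 + 20 + 30) / 3 ≈ 27.

≈ 27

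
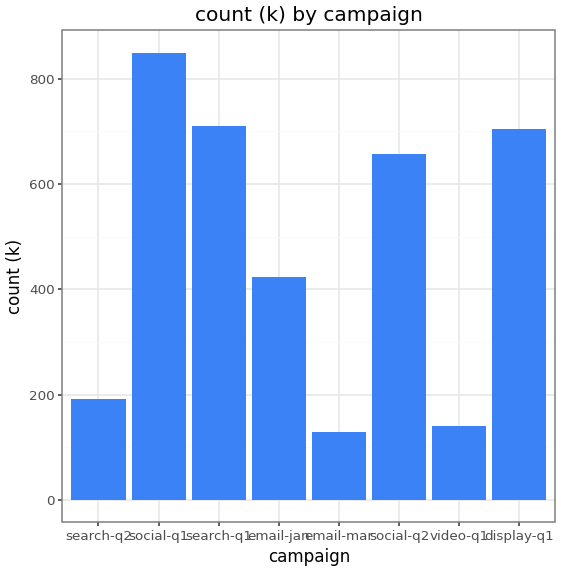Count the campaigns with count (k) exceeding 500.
Above 500: social-q1, search-q1, social-q2, display-q1.

4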